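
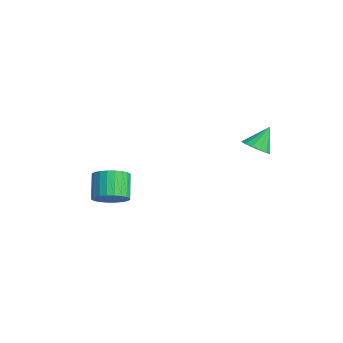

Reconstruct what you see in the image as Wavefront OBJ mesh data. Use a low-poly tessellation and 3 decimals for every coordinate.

v 1.784 3.505 1.867
v 2.402 3.705 1.852
v 1.596 4.155 2.833
v 2.234 3.93 1.668
v 1.944 4.042 1.537
v 1.612 4.01 1.494
v 1.326 3.842 1.551
v 1.162 3.585 1.693
v 1.165 3.306 1.881
v 1.334 3.08 2.065
v 1.623 2.968 2.196
v 1.955 3.001 2.239
v 2.241 3.168 2.182
v 2.405 3.426 2.04
v -2.91 -1.1 -2.767
v -2.564 -1.675 -2.296
v -3.424 -1.395 -1.322
v -3.77 -0.82 -1.793
v -2.391 -1.418 -2.218
v -3.251 -1.137 -1.243
v -2.297 -1.112 -2.223
v -3.157 -0.832 -1.248
v -2.296 -0.804 -2.311
v -3.157 -0.524 -1.336
v -2.389 -0.542 -2.468
v -3.25 -0.261 -1.494
v -2.561 -0.364 -2.671
v -3.422 -0.084 -1.697
v -2.786 -0.299 -2.889
v -3.647 -0.018 -1.914
v -3.03 -0.355 -3.088
v -3.891 -0.075 -2.114
v -3.256 -0.525 -3.238
v -4.116 -0.245 -2.264
v -3.429 -0.783 -3.317
v -4.289 -0.502 -2.342
v -3.523 -1.088 -3.312
v -4.383 -0.808 -2.337
v -3.523 -1.396 -3.224
v -4.384 -1.116 -2.249
v -3.43 -1.659 -3.066
v -4.291 -1.378 -2.092
v -3.258 -1.836 -2.863
v -4.119 -1.556 -1.889
v -3.033 -1.902 -2.646
v -3.894 -1.621 -1.671
v -2.789 -1.845 -2.446
v -3.65 -1.565 -1.472
f 2 1 4
f 2 4 3
f 4 1 5
f 4 5 3
f 5 1 6
f 5 6 3
f 6 1 7
f 6 7 3
f 7 1 8
f 7 8 3
f 8 1 9
f 8 9 3
f 9 1 10
f 9 10 3
f 10 1 11
f 10 11 3
f 11 1 12
f 11 12 3
f 12 1 13
f 12 13 3
f 13 1 14
f 13 14 3
f 14 1 2
f 14 2 3
f 16 15 19
f 16 19 17
f 17 19 20
f 17 20 18
f 19 15 21
f 19 21 20
f 20 21 22
f 20 22 18
f 21 15 23
f 21 23 22
f 22 23 24
f 22 24 18
f 23 15 25
f 23 25 24
f 24 25 26
f 24 26 18
f 25 15 27
f 25 27 26
f 26 27 28
f 26 28 18
f 27 15 29
f 27 29 28
f 28 29 30
f 28 30 18
f 29 15 31
f 29 31 30
f 30 31 32
f 30 32 18
f 31 15 33
f 31 33 32
f 32 33 34
f 32 34 18
f 33 15 35
f 33 35 34
f 34 35 36
f 34 36 18
f 35 15 37
f 35 37 36
f 36 37 38
f 36 38 18
f 37 15 39
f 37 39 38
f 38 39 40
f 38 40 18
f 39 15 41
f 39 41 40
f 40 41 42
f 40 42 18
f 41 15 43
f 41 43 42
f 42 43 44
f 42 44 18
f 43 15 45
f 43 45 44
f 44 45 46
f 44 46 18
f 45 15 47
f 45 47 46
f 46 47 48
f 46 48 18
f 47 15 16
f 47 16 48
f 48 16 17
f 48 17 18



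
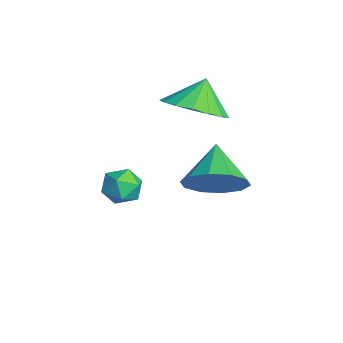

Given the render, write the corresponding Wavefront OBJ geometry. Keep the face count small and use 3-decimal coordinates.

v -3.039 0.346 1.615
v -2.175 0.016 2.193
v -3.501 0.834 2.585
v -2.037 0.489 2.021
v -2.128 0.929 1.756
v -2.428 1.235 1.459
v -2.868 1.338 1.197
v -3.346 1.213 1.032
v -3.755 0.89 0.999
v -3.999 0.442 1.108
v -4.023 -0.028 1.334
v -3.822 -0.412 1.623
v -3.441 -0.623 1.911
v -2.968 -0.612 2.131
v -2.511 -0.381 2.233
v 0.029 0.112 0.519
v 0.639 0.374 1.28
v -1.149 0.468 1.341
v 0.545 0.879 0.925
v 0.253 1.091 0.416
v -0.124 0.929 -0.054
v -0.443 0.455 -0.306
v -0.581 -0.15 -0.242
v -0.487 -0.656 0.112
v -0.195 -0.867 0.622
v 0.182 -0.705 1.092
v 0.501 -0.231 1.343
v -3.515 -1.16 -1.684
v -2.986 -1.419 -2.108
v -3.714 -2.241 -1.272
v -3.185 -2.5 -1.696
v -3.022 -2.072 -1.133
v -2.899 -1.404 -1.388
v -3.801 -2.256 -1.992
v -3.678 -1.588 -2.247
v -3.163 -2.096 -2.298
v -2.682 -1.982 -1.767
v -4.018 -1.678 -1.613
v -3.537 -1.564 -1.082
f 2 1 4
f 2 4 3
f 4 1 5
f 4 5 3
f 5 1 6
f 5 6 3
f 6 1 7
f 6 7 3
f 7 1 8
f 7 8 3
f 8 1 9
f 8 9 3
f 9 1 10
f 9 10 3
f 10 1 11
f 10 11 3
f 11 1 12
f 11 12 3
f 12 1 13
f 12 13 3
f 13 1 14
f 13 14 3
f 14 1 15
f 14 15 3
f 15 1 2
f 15 2 3
f 17 16 19
f 17 19 18
f 19 16 20
f 19 20 18
f 20 16 21
f 20 21 18
f 21 16 22
f 21 22 18
f 22 16 23
f 22 23 18
f 23 16 24
f 23 24 18
f 24 16 25
f 24 25 18
f 25 16 26
f 25 26 18
f 26 16 27
f 26 27 18
f 27 16 17
f 27 17 18
f 28 39 33
f 28 33 29
f 28 29 35
f 28 35 38
f 28 38 39
f 29 33 37
f 33 39 32
f 39 38 30
f 38 35 34
f 35 29 36
f 31 37 32
f 31 32 30
f 31 30 34
f 31 34 36
f 31 36 37
f 32 37 33
f 30 32 39
f 34 30 38
f 36 34 35
f 37 36 29



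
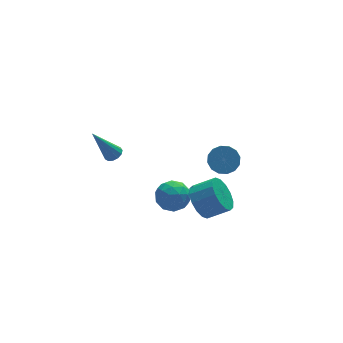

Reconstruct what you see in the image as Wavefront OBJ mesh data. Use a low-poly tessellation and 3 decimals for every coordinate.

v -3.08 1.587 1.846
v -2.764 1.991 1.979
v -4.12 1.793 3.694
v -2.997 2.11 1.835
v -3.256 2.063 1.694
v -3.46 1.865 1.602
v -3.543 1.578 1.587
v -3.479 1.295 1.655
v -3.289 1.104 1.783
v -3.032 1.066 1.931
v -2.791 1.194 2.053
v -2.642 1.446 2.108
v -2.632 1.744 2.081
v 3.711 2.897 -2.249
v 4.484 2.997 -1.821
v 4.163 2.323 -1.083
v 3.389 2.223 -1.511
v 4.208 3.321 -1.645
v 3.887 2.647 -0.907
v 3.798 3.532 -1.632
v 3.477 2.858 -0.893
v 3.365 3.572 -1.783
v 3.044 2.898 -1.045
v 3.025 3.431 -2.06
v 2.703 2.757 -1.321
v 2.868 3.148 -2.387
v 2.547 2.474 -1.649
v 2.937 2.797 -2.677
v 2.616 2.123 -1.939
v 3.213 2.473 -2.853
v 2.892 1.799 -2.115
v 3.623 2.262 -2.867
v 3.302 1.588 -2.128
v 4.056 2.222 -2.715
v 3.735 1.548 -1.977
v 4.397 2.363 -2.439
v 4.075 1.689 -1.7
v 4.553 2.646 -2.111
v 4.232 1.972 -1.373
v 0.63 2.189 -3.7
v 1.139 1.948 -2.849
v -0.699 1.392 -3.131
v -0.19 1.151 -2.28
v -0.455 2.12 -2.458
v 0.366 2.612 -2.81
v 0.074 0.728 -3.17
v 0.895 1.22 -3.522
v 0.795 1.045 -2.522
v 0.468 1.905 -2.082
v -0.028 1.435 -3.898
v -0.355 2.295 -3.458
v 1.001 2.138 -3.325
v -0.561 1.202 -2.655
v -0.717 1.771 -2.76
v -0.418 1.629 -2.26
v 0.546 2.529 -3.302
v 0.845 2.387 -2.802
v -0.091 2.488 -2.572
v -0.405 0.953 -3.178
v -0.106 0.811 -2.678
v 0.858 1.711 -3.72
v 1.157 1.569 -3.22
v 0.531 0.852 -3.408
v 1.098 1.466 -2.632
v 0.317 0.998 -2.298
v 0.473 0.749 -2.82
v 0.955 1.038 -3.027
v 0.906 1.972 -2.374
v 0.125 1.503 -2.039
v -0.031 2.073 -2.144
v 0.451 2.362 -2.351
v 0.704 1.441 -2.181
v 0.315 1.837 -3.941
v -0.466 1.368 -3.606
v -0.011 0.978 -3.629
v 0.471 1.267 -3.836
v 0.123 2.342 -3.682
v -0.658 1.874 -3.348
v -0.515 2.302 -2.953
v -0.033 2.591 -3.16
v -0.264 1.899 -3.799
v 1.209 0.39 -2.747
v 1.821 0.408 -3.637
v 2.903 -0.092 -2.903
v 2.291 -0.11 -2.013
v 1.893 0.91 -3.401
v 2.975 0.41 -2.667
v 1.782 1.273 -2.99
v 2.864 0.773 -2.256
v 1.517 1.399 -2.514
v 2.599 0.899 -1.78
v 1.17 1.254 -2.101
v 2.252 0.754 -1.367
v 0.833 0.878 -1.86
v 1.915 0.378 -1.126
v 0.597 0.372 -1.857
v 1.679 -0.128 -1.123
v 0.525 -0.13 -2.093
v 1.607 -0.63 -1.359
v 0.636 -0.493 -2.504
v 1.718 -0.993 -1.77
v 0.901 -0.619 -2.98
v 1.983 -1.119 -2.246
v 1.248 -0.474 -3.393
v 2.33 -0.974 -2.659
v 1.585 -0.098 -3.634
v 2.667 -0.598 -2.9
f 2 1 4
f 2 4 3
f 4 1 5
f 4 5 3
f 5 1 6
f 5 6 3
f 6 1 7
f 6 7 3
f 7 1 8
f 7 8 3
f 8 1 9
f 8 9 3
f 9 1 10
f 9 10 3
f 10 1 11
f 10 11 3
f 11 1 12
f 11 12 3
f 12 1 13
f 12 13 3
f 13 1 2
f 13 2 3
f 15 14 18
f 15 18 16
f 16 18 19
f 16 19 17
f 18 14 20
f 18 20 19
f 19 20 21
f 19 21 17
f 20 14 22
f 20 22 21
f 21 22 23
f 21 23 17
f 22 14 24
f 22 24 23
f 23 24 25
f 23 25 17
f 24 14 26
f 24 26 25
f 25 26 27
f 25 27 17
f 26 14 28
f 26 28 27
f 27 28 29
f 27 29 17
f 28 14 30
f 28 30 29
f 29 30 31
f 29 31 17
f 30 14 32
f 30 32 31
f 31 32 33
f 31 33 17
f 32 14 34
f 32 34 33
f 33 34 35
f 33 35 17
f 34 14 36
f 34 36 35
f 35 36 37
f 35 37 17
f 36 14 38
f 36 38 37
f 37 38 39
f 37 39 17
f 38 14 15
f 38 15 39
f 39 15 16
f 39 16 17
f 40 77 56
f 77 51 80
f 56 80 45
f 77 80 56
f 40 56 52
f 56 45 57
f 52 57 41
f 56 57 52
f 40 52 61
f 52 41 62
f 61 62 47
f 52 62 61
f 40 61 73
f 61 47 76
f 73 76 50
f 61 76 73
f 40 73 77
f 73 50 81
f 77 81 51
f 73 81 77
f 41 57 68
f 57 45 71
f 68 71 49
f 57 71 68
f 45 80 58
f 80 51 79
f 58 79 44
f 80 79 58
f 51 81 78
f 81 50 74
f 78 74 42
f 81 74 78
f 50 76 75
f 76 47 63
f 75 63 46
f 76 63 75
f 47 62 67
f 62 41 64
f 67 64 48
f 62 64 67
f 43 69 55
f 69 49 70
f 55 70 44
f 69 70 55
f 43 55 53
f 55 44 54
f 53 54 42
f 55 54 53
f 43 53 60
f 53 42 59
f 60 59 46
f 53 59 60
f 43 60 65
f 60 46 66
f 65 66 48
f 60 66 65
f 43 65 69
f 65 48 72
f 69 72 49
f 65 72 69
f 44 70 58
f 70 49 71
f 58 71 45
f 70 71 58
f 42 54 78
f 54 44 79
f 78 79 51
f 54 79 78
f 46 59 75
f 59 42 74
f 75 74 50
f 59 74 75
f 48 66 67
f 66 46 63
f 67 63 47
f 66 63 67
f 49 72 68
f 72 48 64
f 68 64 41
f 72 64 68
f 83 82 86
f 83 86 84
f 84 86 87
f 84 87 85
f 86 82 88
f 86 88 87
f 87 88 89
f 87 89 85
f 88 82 90
f 88 90 89
f 89 90 91
f 89 91 85
f 90 82 92
f 90 92 91
f 91 92 93
f 91 93 85
f 92 82 94
f 92 94 93
f 93 94 95
f 93 95 85
f 94 82 96
f 94 96 95
f 95 96 97
f 95 97 85
f 96 82 98
f 96 98 97
f 97 98 99
f 97 99 85
f 98 82 100
f 98 100 99
f 99 100 101
f 99 101 85
f 100 82 102
f 100 102 101
f 101 102 103
f 101 103 85
f 102 82 104
f 102 104 103
f 103 104 105
f 103 105 85
f 104 82 106
f 104 106 105
f 105 106 107
f 105 107 85
f 106 82 83
f 106 83 107
f 107 83 84
f 107 84 85



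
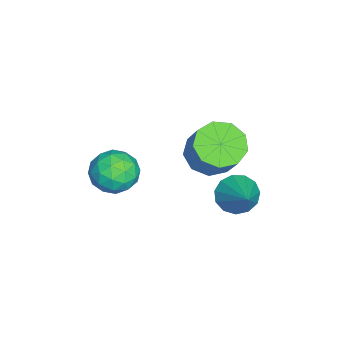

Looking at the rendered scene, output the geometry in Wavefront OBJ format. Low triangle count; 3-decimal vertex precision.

v -1.872 0.457 -1.161
v -1.376 0.088 -1.602
v -0.708 0.943 -0.259
v -1.413 0.482 -1.766
v -1.596 0.868 -1.738
v -1.867 1.123 -1.526
v -2.139 1.168 -1.199
v -2.326 0.986 -0.859
v -2.369 0.637 -0.615
v -2.255 0.23 -0.544
v -2.018 -0.104 -0.669
v -1.735 -0.26 -0.95
v -1.496 -0.189 -1.298
v -1.044 -2.533 0.428
v -0.706 -2.873 -0.302
v -1.154 -3.827 0.982
v -0.816 -4.167 0.252
v -0.315 -3.689 0.783
v -0.247 -2.889 0.441
v -1.613 -3.811 0.239
v -1.545 -3.011 -0.103
v -1.058 -3.664 -0.418
v -0.256 -3.588 -0.082
v -1.604 -3.112 0.762
v -0.802 -3.036 1.098
v -0.866 -2.589 0.014
v -0.994 -4.111 0.666
v -0.7 -3.829 0.977
v -0.502 -4.03 0.549
v -0.596 -2.598 0.451
v -0.397 -2.799 0.022
v -0.167 -3.278 0.659
v -1.463 -3.901 0.658
v -1.264 -4.102 0.229
v -1.358 -2.67 0.131
v -1.16 -2.871 -0.297
v -1.693 -3.422 0.021
v -0.874 -3.254 -0.483
v -0.938 -4.015 -0.157
v -1.406 -3.805 -0.165
v -1.367 -3.335 -0.366
v -0.402 -3.209 -0.285
v -0.467 -3.97 0.04
v -0.172 -3.689 0.352
v -0.133 -3.219 0.151
v -0.609 -3.674 -0.353
v -1.393 -2.73 0.64
v -1.458 -3.491 0.965
v -1.727 -3.481 0.529
v -1.688 -3.011 0.328
v -0.922 -2.685 0.837
v -0.986 -3.446 1.163
v -0.493 -3.365 1.046
v -0.454 -2.895 0.845
v -1.251 -3.026 1.033
v -2.537 -0.519 0.254
v -1.797 -0.456 -0.256
v -0.984 -0.019 0.977
v -1.723 -0.081 1.486
v -2.095 0.082 -0.251
v -1.282 0.52 0.982
v -2.6 0.34 -0.009
v -1.787 0.777 1.223
v -3.075 0.196 0.355
v -2.262 0.633 1.588
v -3.298 -0.283 0.672
v -2.485 0.155 1.905
v -3.165 -0.872 0.793
v -2.352 -0.434 2.026
v -2.738 -1.295 0.662
v -1.925 -0.858 1.894
v -2.217 -1.355 0.34
v -1.404 -0.918 1.572
v -1.845 -1.024 -0.023
v -1.032 -0.587 1.21
f 2 1 4
f 2 4 3
f 4 1 5
f 4 5 3
f 5 1 6
f 5 6 3
f 6 1 7
f 6 7 3
f 7 1 8
f 7 8 3
f 8 1 9
f 8 9 3
f 9 1 10
f 9 10 3
f 10 1 11
f 10 11 3
f 11 1 12
f 11 12 3
f 12 1 13
f 12 13 3
f 13 1 2
f 13 2 3
f 14 51 30
f 51 25 54
f 30 54 19
f 51 54 30
f 14 30 26
f 30 19 31
f 26 31 15
f 30 31 26
f 14 26 35
f 26 15 36
f 35 36 21
f 26 36 35
f 14 35 47
f 35 21 50
f 47 50 24
f 35 50 47
f 14 47 51
f 47 24 55
f 51 55 25
f 47 55 51
f 15 31 42
f 31 19 45
f 42 45 23
f 31 45 42
f 19 54 32
f 54 25 53
f 32 53 18
f 54 53 32
f 25 55 52
f 55 24 48
f 52 48 16
f 55 48 52
f 24 50 49
f 50 21 37
f 49 37 20
f 50 37 49
f 21 36 41
f 36 15 38
f 41 38 22
f 36 38 41
f 17 43 29
f 43 23 44
f 29 44 18
f 43 44 29
f 17 29 27
f 29 18 28
f 27 28 16
f 29 28 27
f 17 27 34
f 27 16 33
f 34 33 20
f 27 33 34
f 17 34 39
f 34 20 40
f 39 40 22
f 34 40 39
f 17 39 43
f 39 22 46
f 43 46 23
f 39 46 43
f 18 44 32
f 44 23 45
f 32 45 19
f 44 45 32
f 16 28 52
f 28 18 53
f 52 53 25
f 28 53 52
f 20 33 49
f 33 16 48
f 49 48 24
f 33 48 49
f 22 40 41
f 40 20 37
f 41 37 21
f 40 37 41
f 23 46 42
f 46 22 38
f 42 38 15
f 46 38 42
f 57 56 60
f 57 60 58
f 58 60 61
f 58 61 59
f 60 56 62
f 60 62 61
f 61 62 63
f 61 63 59
f 62 56 64
f 62 64 63
f 63 64 65
f 63 65 59
f 64 56 66
f 64 66 65
f 65 66 67
f 65 67 59
f 66 56 68
f 66 68 67
f 67 68 69
f 67 69 59
f 68 56 70
f 68 70 69
f 69 70 71
f 69 71 59
f 70 56 72
f 70 72 71
f 71 72 73
f 71 73 59
f 72 56 74
f 72 74 73
f 73 74 75
f 73 75 59
f 74 56 57
f 74 57 75
f 75 57 58
f 75 58 59



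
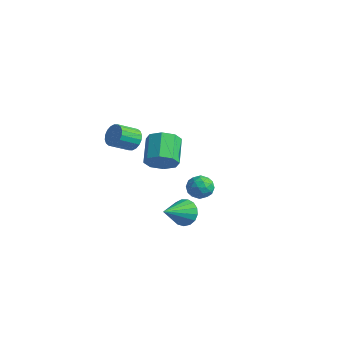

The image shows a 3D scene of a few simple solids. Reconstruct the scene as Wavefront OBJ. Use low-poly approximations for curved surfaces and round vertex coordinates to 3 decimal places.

v 3.569 -3.186 -1.542
v 4.153 -3.379 -1.955
v 3.671 -4.554 -0.758
v 4.296 -3.21 -1.678
v 4.273 -3.036 -1.371
v 4.089 -2.896 -1.103
v 3.786 -2.822 -0.935
v 3.433 -2.832 -0.907
v 3.111 -2.923 -1.024
v 2.895 -3.074 -1.26
v 2.832 -3.251 -1.56
v 2.939 -3.413 -1.857
v 3.19 -3.523 -2.081
v 3.528 -3.556 -2.182
v 3.875 -3.504 -2.136
v -1.128 -2.02 0.517
v -0.599 -2.311 0.304
v -0.884 -3.271 0.909
v -1.412 -2.98 1.123
v -0.51 -2.187 0.544
v -0.795 -3.146 1.149
v -0.543 -2.029 0.779
v -0.828 -2.989 1.384
v -0.692 -1.869 0.962
v -0.977 -2.829 1.567
v -0.927 -1.739 1.057
v -1.212 -2.699 1.662
v -1.202 -1.665 1.045
v -1.487 -2.625 1.65
v -1.462 -1.661 0.929
v -1.747 -2.621 1.534
v -1.656 -1.729 0.731
v -1.941 -2.689 1.336
v -1.745 -1.854 0.491
v -2.03 -2.813 1.096
v -1.712 -2.011 0.256
v -1.997 -2.971 0.861
v -1.563 -2.171 0.073
v -1.848 -3.131 0.678
v -1.328 -2.301 -0.022
v -1.613 -3.261 0.583
v -1.053 -2.375 -0.01
v -1.338 -3.335 0.595
v -0.793 -2.379 0.106
v -1.078 -3.339 0.711
v -0.326 1.628 -3.389
v 0.398 1.659 -3.36
v -0.258 0.641 -4.02
v 0.466 0.672 -3.991
v 0.085 0.528 -3.391
v 0.043 1.138 -3.001
v 0.097 1.162 -4.379
v 0.055 1.772 -3.989
v 0.66 1.371 -3.972
v 0.652 0.979 -3.361
v -0.512 1.321 -4.019
v -0.52 0.929 -3.408
v 0.03 1.73 -3.319
v 0.11 0.57 -4.061
v -0.114 0.485 -3.709
v 0.311 0.504 -3.692
v -0.179 1.424 -3.108
v 0.247 1.442 -3.091
v 0.063 0.778 -3.109
v -0.107 0.858 -4.289
v 0.319 0.876 -4.272
v -0.171 1.796 -3.688
v 0.254 1.815 -3.671
v 0.077 1.522 -4.271
v 0.61 1.579 -3.661
v 0.649 0.999 -4.033
v 0.433 1.287 -4.261
v 0.408 1.645 -4.031
v 0.605 1.349 -3.302
v 0.645 0.769 -3.674
v 0.421 0.684 -3.321
v 0.396 1.043 -3.092
v 0.759 1.18 -3.662
v -0.505 1.531 -3.706
v -0.465 0.951 -4.078
v -0.256 1.257 -4.288
v -0.281 1.616 -4.059
v -0.509 1.301 -3.347
v -0.47 0.721 -3.719
v -0.268 0.655 -3.349
v -0.293 1.013 -3.119
v -0.619 1.12 -3.718
v 3.009 -4.037 1.884
v 3.618 -3.52 1.934
v 2.78 -2.606 2.685
v 2.171 -3.123 2.636
v 3.272 -3.429 1.437
v 2.434 -2.514 2.188
v 2.772 -3.693 1.202
v 1.935 -2.779 1.953
v 2.411 -4.159 1.367
v 1.574 -3.245 2.118
v 2.4 -4.554 1.835
v 1.562 -3.64 2.586
v 2.746 -4.646 2.332
v 1.908 -3.731 3.083
v 3.245 -4.381 2.567
v 2.408 -3.467 3.318
v 3.606 -3.915 2.402
v 2.769 -3.001 3.153
f 2 1 4
f 2 4 3
f 4 1 5
f 4 5 3
f 5 1 6
f 5 6 3
f 6 1 7
f 6 7 3
f 7 1 8
f 7 8 3
f 8 1 9
f 8 9 3
f 9 1 10
f 9 10 3
f 10 1 11
f 10 11 3
f 11 1 12
f 11 12 3
f 12 1 13
f 12 13 3
f 13 1 14
f 13 14 3
f 14 1 15
f 14 15 3
f 15 1 2
f 15 2 3
f 17 16 20
f 17 20 18
f 18 20 21
f 18 21 19
f 20 16 22
f 20 22 21
f 21 22 23
f 21 23 19
f 22 16 24
f 22 24 23
f 23 24 25
f 23 25 19
f 24 16 26
f 24 26 25
f 25 26 27
f 25 27 19
f 26 16 28
f 26 28 27
f 27 28 29
f 27 29 19
f 28 16 30
f 28 30 29
f 29 30 31
f 29 31 19
f 30 16 32
f 30 32 31
f 31 32 33
f 31 33 19
f 32 16 34
f 32 34 33
f 33 34 35
f 33 35 19
f 34 16 36
f 34 36 35
f 35 36 37
f 35 37 19
f 36 16 38
f 36 38 37
f 37 38 39
f 37 39 19
f 38 16 40
f 38 40 39
f 39 40 41
f 39 41 19
f 40 16 42
f 40 42 41
f 41 42 43
f 41 43 19
f 42 16 44
f 42 44 43
f 43 44 45
f 43 45 19
f 44 16 17
f 44 17 45
f 45 17 18
f 45 18 19
f 46 83 62
f 83 57 86
f 62 86 51
f 83 86 62
f 46 62 58
f 62 51 63
f 58 63 47
f 62 63 58
f 46 58 67
f 58 47 68
f 67 68 53
f 58 68 67
f 46 67 79
f 67 53 82
f 79 82 56
f 67 82 79
f 46 79 83
f 79 56 87
f 83 87 57
f 79 87 83
f 47 63 74
f 63 51 77
f 74 77 55
f 63 77 74
f 51 86 64
f 86 57 85
f 64 85 50
f 86 85 64
f 57 87 84
f 87 56 80
f 84 80 48
f 87 80 84
f 56 82 81
f 82 53 69
f 81 69 52
f 82 69 81
f 53 68 73
f 68 47 70
f 73 70 54
f 68 70 73
f 49 75 61
f 75 55 76
f 61 76 50
f 75 76 61
f 49 61 59
f 61 50 60
f 59 60 48
f 61 60 59
f 49 59 66
f 59 48 65
f 66 65 52
f 59 65 66
f 49 66 71
f 66 52 72
f 71 72 54
f 66 72 71
f 49 71 75
f 71 54 78
f 75 78 55
f 71 78 75
f 50 76 64
f 76 55 77
f 64 77 51
f 76 77 64
f 48 60 84
f 60 50 85
f 84 85 57
f 60 85 84
f 52 65 81
f 65 48 80
f 81 80 56
f 65 80 81
f 54 72 73
f 72 52 69
f 73 69 53
f 72 69 73
f 55 78 74
f 78 54 70
f 74 70 47
f 78 70 74
f 89 88 92
f 89 92 90
f 90 92 93
f 90 93 91
f 92 88 94
f 92 94 93
f 93 94 95
f 93 95 91
f 94 88 96
f 94 96 95
f 95 96 97
f 95 97 91
f 96 88 98
f 96 98 97
f 97 98 99
f 97 99 91
f 98 88 100
f 98 100 99
f 99 100 101
f 99 101 91
f 100 88 102
f 100 102 101
f 101 102 103
f 101 103 91
f 102 88 104
f 102 104 103
f 103 104 105
f 103 105 91
f 104 88 89
f 104 89 105
f 105 89 90
f 105 90 91



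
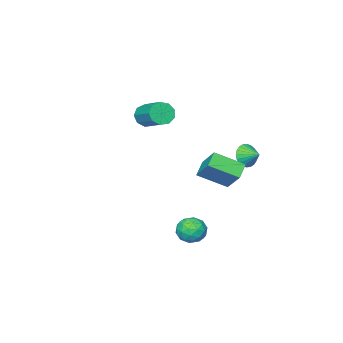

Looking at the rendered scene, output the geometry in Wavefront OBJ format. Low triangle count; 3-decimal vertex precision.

v 2.208 3.962 -2.325
v 3.12 4.102 -2.113
v 2.14 2.838 -1.287
v 3.052 2.978 -1.075
v 2.406 3.63 -0.843
v 2.448 4.325 -1.485
v 2.812 2.615 -1.915
v 2.854 3.31 -2.557
v 3.493 3.27 -1.86
v 3.242 3.897 -1.197
v 2.018 3.043 -2.203
v 1.767 3.67 -1.54
v 2.67 4.131 -2.31
v 2.59 2.809 -1.09
v 2.21 3.193 -0.954
v 2.746 3.275 -0.829
v 2.275 4.261 -1.941
v 2.811 4.344 -1.816
v 2.391 4.066 -1.07
v 2.449 2.596 -1.584
v 2.985 2.679 -1.459
v 2.514 3.665 -2.571
v 3.05 3.747 -2.446
v 2.869 2.874 -2.33
v 3.425 3.724 -2.037
v 3.385 3.064 -1.427
v 3.244 2.85 -1.921
v 3.269 3.258 -2.298
v 3.278 4.093 -1.647
v 3.238 3.432 -1.037
v 2.858 3.815 -0.901
v 2.883 4.224 -1.278
v 3.497 3.604 -1.498
v 2.022 3.508 -2.363
v 1.982 2.847 -1.753
v 2.377 2.716 -2.122
v 2.402 3.125 -2.499
v 1.875 3.876 -1.973
v 1.835 3.216 -1.363
v 1.991 3.682 -1.102
v 2.016 4.09 -1.479
v 1.763 3.336 -1.902
v -1.121 -4.515 3.434
v -0.719 -4.251 2.721
v -0.338 -2.48 3.592
v -0.739 -2.745 4.306
v -1.291 -4.114 2.693
v -0.91 -2.343 3.564
v -1.783 -4.165 3.012
v -1.402 -2.394 3.883
v -1.965 -4.38 3.528
v -1.583 -2.609 4.4
v -1.752 -4.658 4.001
v -1.37 -2.887 4.872
v -1.243 -4.87 4.208
v -0.862 -3.099 5.079
v -0.678 -4.915 4.054
v -0.296 -3.144 4.925
v -0.319 -4.774 3.609
v 0.062 -3.003 4.48
v -0.336 -4.511 3.083
v 0.045 -2.741 3.954
v -1.618 3.384 2.729
v -1.289 3.117 3.454
v -1.702 4.316 3.111
v -1.019 3.208 3.291
v -0.841 3.325 3.042
v -0.781 3.452 2.746
v -0.849 3.569 2.447
v -1.033 3.657 2.191
v -1.307 3.704 2.017
v -1.628 3.702 1.952
v -1.948 3.652 2.004
v -2.217 3.561 2.167
v -2.396 3.443 2.416
v -2.455 3.316 2.712
v -2.388 3.2 3.011
v -2.203 3.112 3.267
v -1.929 3.065 3.441
v -1.608 3.067 3.507
v -1.051 2.941 1.297
v 0.198 1.711 2.198
v -0.744 4.211 2.606
v 0.504 2.982 3.507
v -0.204 3.358 0.693
v 1.044 2.129 1.594
v 0.102 4.629 2.002
v 1.351 3.399 2.903
f 1 38 17
f 38 12 41
f 17 41 6
f 38 41 17
f 1 17 13
f 17 6 18
f 13 18 2
f 17 18 13
f 1 13 22
f 13 2 23
f 22 23 8
f 13 23 22
f 1 22 34
f 22 8 37
f 34 37 11
f 22 37 34
f 1 34 38
f 34 11 42
f 38 42 12
f 34 42 38
f 2 18 29
f 18 6 32
f 29 32 10
f 18 32 29
f 6 41 19
f 41 12 40
f 19 40 5
f 41 40 19
f 12 42 39
f 42 11 35
f 39 35 3
f 42 35 39
f 11 37 36
f 37 8 24
f 36 24 7
f 37 24 36
f 8 23 28
f 23 2 25
f 28 25 9
f 23 25 28
f 4 30 16
f 30 10 31
f 16 31 5
f 30 31 16
f 4 16 14
f 16 5 15
f 14 15 3
f 16 15 14
f 4 14 21
f 14 3 20
f 21 20 7
f 14 20 21
f 4 21 26
f 21 7 27
f 26 27 9
f 21 27 26
f 4 26 30
f 26 9 33
f 30 33 10
f 26 33 30
f 5 31 19
f 31 10 32
f 19 32 6
f 31 32 19
f 3 15 39
f 15 5 40
f 39 40 12
f 15 40 39
f 7 20 36
f 20 3 35
f 36 35 11
f 20 35 36
f 9 27 28
f 27 7 24
f 28 24 8
f 27 24 28
f 10 33 29
f 33 9 25
f 29 25 2
f 33 25 29
f 44 43 47
f 44 47 45
f 45 47 48
f 45 48 46
f 47 43 49
f 47 49 48
f 48 49 50
f 48 50 46
f 49 43 51
f 49 51 50
f 50 51 52
f 50 52 46
f 51 43 53
f 51 53 52
f 52 53 54
f 52 54 46
f 53 43 55
f 53 55 54
f 54 55 56
f 54 56 46
f 55 43 57
f 55 57 56
f 56 57 58
f 56 58 46
f 57 43 59
f 57 59 58
f 58 59 60
f 58 60 46
f 59 43 61
f 59 61 60
f 60 61 62
f 60 62 46
f 61 43 44
f 61 44 62
f 62 44 45
f 62 45 46
f 64 63 66
f 64 66 65
f 66 63 67
f 66 67 65
f 67 63 68
f 67 68 65
f 68 63 69
f 68 69 65
f 69 63 70
f 69 70 65
f 70 63 71
f 70 71 65
f 71 63 72
f 71 72 65
f 72 63 73
f 72 73 65
f 73 63 74
f 73 74 65
f 74 63 75
f 74 75 65
f 75 63 76
f 75 76 65
f 76 63 77
f 76 77 65
f 77 63 78
f 77 78 65
f 78 63 79
f 78 79 65
f 79 63 80
f 79 80 65
f 80 63 64
f 80 64 65
f 82 84 81
f 85 82 81
f 81 84 83
f 83 85 81
f 82 88 84
f 86 82 85
f 86 88 82
f 84 88 83
f 87 85 83
f 83 88 87
f 87 86 85
f 88 86 87



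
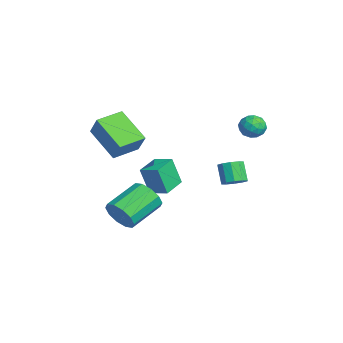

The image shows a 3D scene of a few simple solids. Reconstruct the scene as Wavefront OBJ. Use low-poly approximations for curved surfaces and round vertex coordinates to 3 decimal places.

v 1.876 -2.77 -3.073
v 2.461 -2.701 -2.38
v 1.43 -1.241 -1.654
v 0.844 -1.31 -2.347
v 2.643 -2.367 -2.794
v 1.611 -0.907 -2.068
v 2.531 -2.187 -3.315
v 1.499 -0.727 -2.589
v 2.169 -2.23 -3.744
v 1.138 -0.769 -3.017
v 1.695 -2.479 -3.916
v 0.664 -1.018 -3.19
v 1.29 -2.839 -3.766
v 0.259 -1.379 -3.04
v 1.109 -3.173 -3.352
v 0.077 -1.713 -2.626
v 1.221 -3.353 -2.831
v 0.189 -1.893 -2.105
v 1.582 -3.311 -2.403
v 0.551 -1.85 -1.676
v 2.056 -3.062 -2.23
v 1.025 -1.601 -1.504
v 0.58 -1.188 -2.375
v 0.456 -1.625 -0.873
v -0.429 -0.351 -2.215
v -0.553 -0.788 -0.713
v 1.233 -0.452 -2.107
v 1.109 -0.889 -0.605
v 0.224 0.385 -1.947
v 0.1 -0.052 -0.445
v 3.204 3.493 3.312
v 3.747 3.353 3.702
v 3.513 2.707 2.598
v 4.056 2.567 2.988
v 3.428 2.415 3.211
v 3.237 2.901 3.652
v 4.023 3.159 2.648
v 3.832 3.645 3.089
v 4.254 3.147 3.292
v 3.886 2.687 3.639
v 3.374 3.373 2.661
v 3.006 2.913 3.008
v 3.448 3.492 3.569
v 3.812 2.568 2.731
v 3.442 2.479 2.862
v 3.762 2.396 3.091
v 3.149 3.227 3.54
v 3.468 3.144 3.769
v 3.28 2.593 3.481
v 3.792 2.916 2.531
v 4.111 2.833 2.76
v 3.498 3.664 3.209
v 3.818 3.581 3.438
v 3.98 3.467 2.819
v 4.066 3.289 3.557
v 4.247 2.826 3.138
v 4.227 3.174 2.938
v 4.115 3.46 3.197
v 3.849 3.018 3.762
v 4.031 2.556 3.343
v 3.662 2.467 3.473
v 3.55 2.753 3.732
v 4.147 2.897 3.521
v 3.229 3.504 2.957
v 3.411 3.042 2.538
v 3.71 3.307 2.568
v 3.598 3.593 2.827
v 3.013 3.234 3.162
v 3.194 2.771 2.743
v 3.145 2.6 3.103
v 3.033 2.886 3.362
v 3.113 3.163 2.779
v 1.118 2.736 -1.705
v 1.511 2.277 -1.463
v 0.854 2.206 -0.534
v 0.462 2.664 -0.775
v 1.646 2.635 -1.339
v 0.99 2.563 -0.41
v 1.58 3.031 -1.355
v 0.924 2.959 -0.426
v 1.338 3.314 -1.505
v 0.681 3.242 -0.575
v 1.012 3.377 -1.73
v 0.355 3.305 -0.801
v 0.726 3.194 -1.946
v 0.069 3.123 -1.017
v 0.59 2.837 -2.07
v -0.066 2.765 -1.141
v 0.656 2.441 -2.054
v -0 2.369 -1.125
v 0.899 2.158 -1.905
v 0.242 2.086 -0.975
v 1.225 2.095 -1.679
v 0.568 2.023 -0.75
v 0.771 -3.944 2.013
v 1.482 -3.714 3.053
v 0.121 -2.705 2.184
v 0.832 -2.475 3.223
v 2.148 -3.065 0.877
v 2.859 -2.835 1.916
v 1.498 -1.826 1.047
v 2.209 -1.596 2.087
f 2 1 5
f 2 5 3
f 3 5 6
f 3 6 4
f 5 1 7
f 5 7 6
f 6 7 8
f 6 8 4
f 7 1 9
f 7 9 8
f 8 9 10
f 8 10 4
f 9 1 11
f 9 11 10
f 10 11 12
f 10 12 4
f 11 1 13
f 11 13 12
f 12 13 14
f 12 14 4
f 13 1 15
f 13 15 14
f 14 15 16
f 14 16 4
f 15 1 17
f 15 17 16
f 16 17 18
f 16 18 4
f 17 1 19
f 17 19 18
f 18 19 20
f 18 20 4
f 19 1 21
f 19 21 20
f 20 21 22
f 20 22 4
f 21 1 2
f 21 2 22
f 22 2 3
f 22 3 4
f 24 26 23
f 27 24 23
f 23 26 25
f 25 27 23
f 24 30 26
f 28 24 27
f 28 30 24
f 26 30 25
f 29 27 25
f 25 30 29
f 29 28 27
f 30 28 29
f 31 68 47
f 68 42 71
f 47 71 36
f 68 71 47
f 31 47 43
f 47 36 48
f 43 48 32
f 47 48 43
f 31 43 52
f 43 32 53
f 52 53 38
f 43 53 52
f 31 52 64
f 52 38 67
f 64 67 41
f 52 67 64
f 31 64 68
f 64 41 72
f 68 72 42
f 64 72 68
f 32 48 59
f 48 36 62
f 59 62 40
f 48 62 59
f 36 71 49
f 71 42 70
f 49 70 35
f 71 70 49
f 42 72 69
f 72 41 65
f 69 65 33
f 72 65 69
f 41 67 66
f 67 38 54
f 66 54 37
f 67 54 66
f 38 53 58
f 53 32 55
f 58 55 39
f 53 55 58
f 34 60 46
f 60 40 61
f 46 61 35
f 60 61 46
f 34 46 44
f 46 35 45
f 44 45 33
f 46 45 44
f 34 44 51
f 44 33 50
f 51 50 37
f 44 50 51
f 34 51 56
f 51 37 57
f 56 57 39
f 51 57 56
f 34 56 60
f 56 39 63
f 60 63 40
f 56 63 60
f 35 61 49
f 61 40 62
f 49 62 36
f 61 62 49
f 33 45 69
f 45 35 70
f 69 70 42
f 45 70 69
f 37 50 66
f 50 33 65
f 66 65 41
f 50 65 66
f 39 57 58
f 57 37 54
f 58 54 38
f 57 54 58
f 40 63 59
f 63 39 55
f 59 55 32
f 63 55 59
f 74 73 77
f 74 77 75
f 75 77 78
f 75 78 76
f 77 73 79
f 77 79 78
f 78 79 80
f 78 80 76
f 79 73 81
f 79 81 80
f 80 81 82
f 80 82 76
f 81 73 83
f 81 83 82
f 82 83 84
f 82 84 76
f 83 73 85
f 83 85 84
f 84 85 86
f 84 86 76
f 85 73 87
f 85 87 86
f 86 87 88
f 86 88 76
f 87 73 89
f 87 89 88
f 88 89 90
f 88 90 76
f 89 73 91
f 89 91 90
f 90 91 92
f 90 92 76
f 91 73 93
f 91 93 92
f 92 93 94
f 92 94 76
f 93 73 74
f 93 74 94
f 94 74 75
f 94 75 76
f 96 98 95
f 99 96 95
f 95 98 97
f 97 99 95
f 96 102 98
f 100 96 99
f 100 102 96
f 98 102 97
f 101 99 97
f 97 102 101
f 101 100 99
f 102 100 101



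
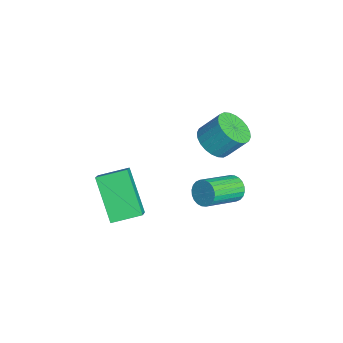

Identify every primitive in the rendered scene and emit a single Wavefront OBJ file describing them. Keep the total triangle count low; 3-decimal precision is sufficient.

v 1.972 2.903 -1.479
v 2.233 3.246 -1.154
v 2.969 2.079 -0.515
v 2.708 1.737 -0.841
v 2.063 3.202 -1.039
v 2.798 2.035 -0.4
v 1.878 3.112 -0.99
v 2.614 1.945 -0.351
v 1.708 2.99 -1.017
v 2.444 1.824 -0.378
v 1.578 2.856 -1.113
v 2.314 1.689 -0.474
v 1.508 2.728 -1.266
v 2.244 1.561 -0.627
v 1.509 2.627 -1.451
v 2.245 1.46 -0.812
v 1.58 2.568 -1.64
v 2.316 1.402 -1.001
v 1.711 2.561 -1.805
v 2.447 1.394 -1.166
v 1.882 2.605 -1.92
v 2.617 1.438 -1.281
v 2.066 2.695 -1.969
v 2.802 1.528 -1.33
v 2.236 2.816 -1.942
v 2.972 1.65 -1.303
v 2.366 2.951 -1.846
v 3.102 1.784 -1.207
v 2.436 3.079 -1.693
v 3.172 1.912 -1.054
v 2.435 3.18 -1.508
v 3.171 2.013 -0.869
v 2.364 3.238 -1.319
v 3.1 2.072 -0.68
v -1.139 2.704 -1.82
v -0.507 2.315 -1.614
v -0.349 3.047 -0.715
v -0.981 3.436 -0.92
v -0.392 2.52 -1.801
v -0.233 3.252 -0.902
v -0.39 2.753 -1.991
v -0.232 3.484 -1.092
v -0.502 2.978 -2.155
v -0.344 3.71 -1.256
v -0.712 3.162 -2.267
v -0.553 3.894 -1.368
v -0.986 3.276 -2.312
v -0.828 4.008 -1.413
v -1.284 3.303 -2.281
v -1.125 4.035 -1.382
v -1.559 3.239 -2.181
v -1.401 3.971 -1.282
v -1.771 3.093 -2.025
v -1.613 3.825 -1.126
v -1.887 2.888 -1.838
v -1.728 3.62 -0.939
v -1.888 2.656 -1.648
v -1.73 3.387 -0.749
v -1.776 2.43 -1.484
v -1.618 3.162 -0.585
v -1.567 2.246 -1.372
v -1.408 2.978 -0.473
v -1.292 2.132 -1.327
v -1.134 2.864 -0.428
v -0.995 2.105 -1.358
v -0.836 2.837 -0.459
v -0.719 2.169 -1.458
v -0.561 2.901 -0.559
v 2.214 -1.311 -2.475
v 0.954 -1.674 -1.114
v 2.199 -0.206 -2.194
v 0.939 -0.57 -0.833
v 2.981 -1.47 -1.807
v 1.721 -1.834 -0.446
v 2.966 -0.366 -1.526
v 1.706 -0.729 -0.165
f 2 1 5
f 2 5 3
f 3 5 6
f 3 6 4
f 5 1 7
f 5 7 6
f 6 7 8
f 6 8 4
f 7 1 9
f 7 9 8
f 8 9 10
f 8 10 4
f 9 1 11
f 9 11 10
f 10 11 12
f 10 12 4
f 11 1 13
f 11 13 12
f 12 13 14
f 12 14 4
f 13 1 15
f 13 15 14
f 14 15 16
f 14 16 4
f 15 1 17
f 15 17 16
f 16 17 18
f 16 18 4
f 17 1 19
f 17 19 18
f 18 19 20
f 18 20 4
f 19 1 21
f 19 21 20
f 20 21 22
f 20 22 4
f 21 1 23
f 21 23 22
f 22 23 24
f 22 24 4
f 23 1 25
f 23 25 24
f 24 25 26
f 24 26 4
f 25 1 27
f 25 27 26
f 26 27 28
f 26 28 4
f 27 1 29
f 27 29 28
f 28 29 30
f 28 30 4
f 29 1 31
f 29 31 30
f 30 31 32
f 30 32 4
f 31 1 33
f 31 33 32
f 32 33 34
f 32 34 4
f 33 1 2
f 33 2 34
f 34 2 3
f 34 3 4
f 36 35 39
f 36 39 37
f 37 39 40
f 37 40 38
f 39 35 41
f 39 41 40
f 40 41 42
f 40 42 38
f 41 35 43
f 41 43 42
f 42 43 44
f 42 44 38
f 43 35 45
f 43 45 44
f 44 45 46
f 44 46 38
f 45 35 47
f 45 47 46
f 46 47 48
f 46 48 38
f 47 35 49
f 47 49 48
f 48 49 50
f 48 50 38
f 49 35 51
f 49 51 50
f 50 51 52
f 50 52 38
f 51 35 53
f 51 53 52
f 52 53 54
f 52 54 38
f 53 35 55
f 53 55 54
f 54 55 56
f 54 56 38
f 55 35 57
f 55 57 56
f 56 57 58
f 56 58 38
f 57 35 59
f 57 59 58
f 58 59 60
f 58 60 38
f 59 35 61
f 59 61 60
f 60 61 62
f 60 62 38
f 61 35 63
f 61 63 62
f 62 63 64
f 62 64 38
f 63 35 65
f 63 65 64
f 64 65 66
f 64 66 38
f 65 35 67
f 65 67 66
f 66 67 68
f 66 68 38
f 67 35 36
f 67 36 68
f 68 36 37
f 68 37 38
f 70 72 69
f 73 70 69
f 69 72 71
f 71 73 69
f 70 76 72
f 74 70 73
f 74 76 70
f 72 76 71
f 75 73 71
f 71 76 75
f 75 74 73
f 76 74 75



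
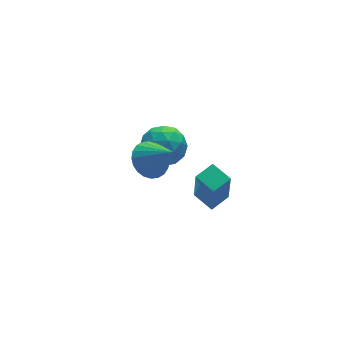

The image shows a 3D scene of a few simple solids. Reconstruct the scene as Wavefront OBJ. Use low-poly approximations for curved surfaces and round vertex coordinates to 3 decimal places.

v 1.932 0.197 -2.448
v 2.662 0.633 -2.435
v 2.468 -0.737 -1.252
v 2.479 0.805 -2.219
v 2.214 0.886 -2.037
v 1.905 0.861 -1.918
v 1.601 0.735 -1.88
v 1.347 0.528 -1.928
v 1.182 0.27 -2.055
v 1.131 0.001 -2.242
v 1.202 -0.238 -2.461
v 1.384 -0.411 -2.678
v 1.65 -0.491 -2.859
v 1.958 -0.467 -2.978
v 2.263 -0.341 -3.017
v 2.517 -0.133 -2.969
v 2.682 0.125 -2.841
v 2.733 0.394 -2.654
v 2.778 -3.438 -2.377
v 2.601 -3.925 -0.601
v 2.464 -2.576 -2.172
v 2.286 -3.063 -0.396
v 3.594 -3.177 -2.224
v 3.416 -3.664 -0.448
v 3.279 -2.315 -2.019
v 3.102 -2.802 -0.243
v 2.313 1.678 -3.858
v 3.035 2.351 -3.804
v 3.165 0.689 -2.936
v 3.887 1.362 -2.882
v 3.022 1.528 -2.433
v 2.495 2.139 -3.003
v 3.705 0.901 -3.737
v 3.178 1.512 -4.307
v 3.895 1.87 -3.729
v 3.473 2.258 -2.923
v 2.727 0.782 -3.817
v 2.305 1.17 -3.011
v 2.599 2.102 -3.912
v 3.601 0.938 -2.828
v 3.093 1.036 -2.564
v 3.517 1.431 -2.532
v 2.282 1.977 -3.442
v 2.706 2.373 -3.41
v 2.699 1.889 -2.604
v 3.494 0.667 -3.33
v 3.918 1.063 -3.298
v 2.683 1.609 -4.208
v 3.107 2.004 -4.176
v 3.501 1.151 -4.136
v 3.529 2.215 -3.836
v 4.03 1.633 -3.294
v 3.923 1.362 -3.796
v 3.613 1.721 -4.131
v 3.281 2.442 -3.363
v 3.782 1.861 -2.82
v 3.274 1.958 -2.557
v 2.964 2.318 -2.892
v 3.787 2.16 -3.318
v 2.418 1.179 -3.92
v 2.919 0.598 -3.377
v 3.236 0.722 -3.848
v 2.926 1.082 -4.183
v 2.17 1.407 -3.446
v 2.671 0.825 -2.904
v 2.587 1.319 -2.609
v 2.277 1.678 -2.944
v 2.413 0.88 -3.422
f 2 1 4
f 2 4 3
f 4 1 5
f 4 5 3
f 5 1 6
f 5 6 3
f 6 1 7
f 6 7 3
f 7 1 8
f 7 8 3
f 8 1 9
f 8 9 3
f 9 1 10
f 9 10 3
f 10 1 11
f 10 11 3
f 11 1 12
f 11 12 3
f 12 1 13
f 12 13 3
f 13 1 14
f 13 14 3
f 14 1 15
f 14 15 3
f 15 1 16
f 15 16 3
f 16 1 17
f 16 17 3
f 17 1 18
f 17 18 3
f 18 1 2
f 18 2 3
f 20 22 19
f 23 20 19
f 19 22 21
f 21 23 19
f 20 26 22
f 24 20 23
f 24 26 20
f 22 26 21
f 25 23 21
f 21 26 25
f 25 24 23
f 26 24 25
f 27 64 43
f 64 38 67
f 43 67 32
f 64 67 43
f 27 43 39
f 43 32 44
f 39 44 28
f 43 44 39
f 27 39 48
f 39 28 49
f 48 49 34
f 39 49 48
f 27 48 60
f 48 34 63
f 60 63 37
f 48 63 60
f 27 60 64
f 60 37 68
f 64 68 38
f 60 68 64
f 28 44 55
f 44 32 58
f 55 58 36
f 44 58 55
f 32 67 45
f 67 38 66
f 45 66 31
f 67 66 45
f 38 68 65
f 68 37 61
f 65 61 29
f 68 61 65
f 37 63 62
f 63 34 50
f 62 50 33
f 63 50 62
f 34 49 54
f 49 28 51
f 54 51 35
f 49 51 54
f 30 56 42
f 56 36 57
f 42 57 31
f 56 57 42
f 30 42 40
f 42 31 41
f 40 41 29
f 42 41 40
f 30 40 47
f 40 29 46
f 47 46 33
f 40 46 47
f 30 47 52
f 47 33 53
f 52 53 35
f 47 53 52
f 30 52 56
f 52 35 59
f 56 59 36
f 52 59 56
f 31 57 45
f 57 36 58
f 45 58 32
f 57 58 45
f 29 41 65
f 41 31 66
f 65 66 38
f 41 66 65
f 33 46 62
f 46 29 61
f 62 61 37
f 46 61 62
f 35 53 54
f 53 33 50
f 54 50 34
f 53 50 54
f 36 59 55
f 59 35 51
f 55 51 28
f 59 51 55



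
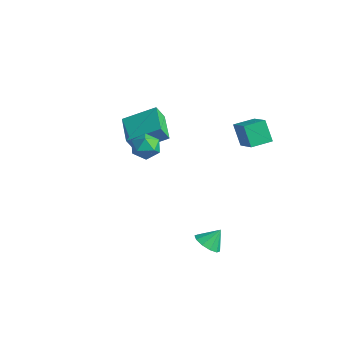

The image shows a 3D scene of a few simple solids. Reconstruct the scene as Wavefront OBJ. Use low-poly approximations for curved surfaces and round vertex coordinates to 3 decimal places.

v 0.888 -1.359 4.081
v 1.424 -2.066 3.819
v -0.284 -1.994 3.401
v 0.252 -2.701 3.139
v 0.037 -2.589 4.032
v 0.762 -2.197 4.453
v 0.378 -1.863 2.767
v 1.103 -1.471 3.188
v 1.109 -2.378 3.007
v 0.898 -2.827 3.789
v 0.242 -1.233 3.431
v 0.031 -1.682 4.213
v 2.082 3.339 2.258
v 1.313 3.393 3.533
v 2.359 4.614 2.37
v 1.59 4.669 3.645
v 3.51 2.951 3.135
v 2.741 3.006 4.41
v 3.787 4.227 3.247
v 3.018 4.281 4.522
v -3.282 -0.099 0.107
v -3.345 -0.649 1.115
v -5.09 0.864 0.518
v -5.154 0.314 1.526
v -2.186 1.546 1.074
v -2.25 0.996 2.082
v -3.995 2.509 1.485
v -4.058 1.959 2.493
v 2.867 0.492 -4.379
v 3.735 0.504 -4.575
v 3.073 1.268 -3.421
v 3.493 0.912 -4.853
v 3.011 1.159 -4.95
v 2.474 1.151 -4.829
v 2.088 0.892 -4.536
v 1.999 0.48 -4.183
v 2.242 0.072 -3.905
v 2.724 -0.175 -3.808
v 3.26 -0.168 -3.929
v 3.647 0.092 -4.222
f 1 12 6
f 1 6 2
f 1 2 8
f 1 8 11
f 1 11 12
f 2 6 10
f 6 12 5
f 12 11 3
f 11 8 7
f 8 2 9
f 4 10 5
f 4 5 3
f 4 3 7
f 4 7 9
f 4 9 10
f 5 10 6
f 3 5 12
f 7 3 11
f 9 7 8
f 10 9 2
f 14 16 13
f 17 14 13
f 13 16 15
f 15 17 13
f 14 20 16
f 18 14 17
f 18 20 14
f 16 20 15
f 19 17 15
f 15 20 19
f 19 18 17
f 20 18 19
f 22 24 21
f 25 22 21
f 21 24 23
f 23 25 21
f 22 28 24
f 26 22 25
f 26 28 22
f 24 28 23
f 27 25 23
f 23 28 27
f 27 26 25
f 28 26 27
f 30 29 32
f 30 32 31
f 32 29 33
f 32 33 31
f 33 29 34
f 33 34 31
f 34 29 35
f 34 35 31
f 35 29 36
f 35 36 31
f 36 29 37
f 36 37 31
f 37 29 38
f 37 38 31
f 38 29 39
f 38 39 31
f 39 29 40
f 39 40 31
f 40 29 30
f 40 30 31



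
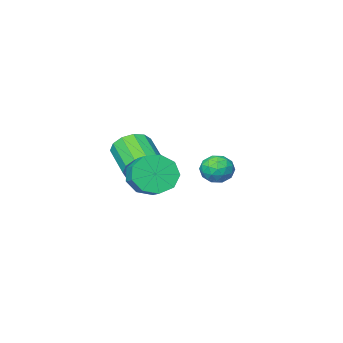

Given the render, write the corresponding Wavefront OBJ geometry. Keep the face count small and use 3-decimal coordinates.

v 3.108 1.673 -1.442
v 3.857 1.827 -2.204
v 4.122 2.74 -1.759
v 3.372 2.587 -0.998
v 3.214 2.119 -2.421
v 3.479 3.032 -1.976
v 2.521 2.202 -2.179
v 2.786 3.116 -1.734
v 2.102 2.038 -1.593
v 2.367 2.952 -1.148
v 2.154 1.703 -0.936
v 2.419 2.617 -0.492
v 2.652 1.355 -0.517
v 2.917 2.268 -0.072
v 3.363 1.155 -0.53
v 3.628 2.068 -0.085
v 3.955 1.198 -0.97
v 4.219 2.111 -0.526
v 4.15 1.463 -1.632
v 4.415 2.377 -1.187
v 1.788 -0.857 -2.119
v 2.438 -1.286 -2.73
v 2.102 -2.932 -1.932
v 1.452 -2.503 -1.321
v 2.727 -1.126 -2.28
v 2.391 -2.773 -1.482
v 2.717 -0.882 -1.779
v 2.381 -2.528 -0.981
v 2.413 -0.629 -1.386
v 2.077 -2.275 -0.588
v 1.91 -0.449 -1.226
v 1.574 -2.095 -0.427
v 1.368 -0.398 -1.349
v 1.032 -2.044 -0.551
v 0.96 -0.493 -1.717
v 0.624 -2.139 -0.919
v 0.814 -0.704 -2.213
v 0.479 -2.35 -1.414
v 0.978 -0.963 -2.679
v 0.642 -2.609 -1.88
v 1.399 -1.189 -2.967
v 1.063 -2.835 -2.169
v 1.943 -1.309 -2.986
v 1.607 -2.955 -2.188
v -2.215 -0.23 -3.442
v -1.496 -0.706 -3.416
v -2.844 -1.134 -2.584
v -2.125 -1.61 -2.558
v -2.141 -0.833 -2.185
v -1.753 -0.274 -2.715
v -2.587 -1.566 -3.285
v -2.199 -1.007 -3.815
v -1.727 -1.532 -3.319
v -1.451 -1.078 -2.639
v -2.889 -0.762 -3.361
v -2.613 -0.308 -2.681
v -1.8 -0.389 -3.504
v -2.54 -1.451 -2.496
v -2.549 -0.994 -2.277
v -2.127 -1.274 -2.262
v -1.951 -0.135 -3.092
v -1.529 -0.415 -3.077
v -1.908 -0.489 -2.354
v -2.811 -1.425 -2.923
v -2.389 -1.705 -2.908
v -2.213 -0.566 -3.738
v -1.791 -0.846 -3.723
v -2.432 -1.351 -3.646
v -1.513 -1.154 -3.432
v -1.883 -1.685 -2.928
v -2.155 -1.659 -3.355
v -1.926 -1.331 -3.666
v -1.351 -0.888 -3.032
v -1.721 -1.418 -2.528
v -1.731 -0.962 -2.309
v -1.502 -0.634 -2.62
v -1.487 -1.373 -2.975
v -2.619 -0.422 -3.472
v -2.989 -0.952 -2.968
v -2.838 -1.206 -3.38
v -2.609 -0.878 -3.691
v -2.457 -0.155 -3.072
v -2.827 -0.686 -2.568
v -2.414 -0.509 -2.334
v -2.185 -0.181 -2.645
v -2.853 -0.467 -3.025
f 2 1 5
f 2 5 3
f 3 5 6
f 3 6 4
f 5 1 7
f 5 7 6
f 6 7 8
f 6 8 4
f 7 1 9
f 7 9 8
f 8 9 10
f 8 10 4
f 9 1 11
f 9 11 10
f 10 11 12
f 10 12 4
f 11 1 13
f 11 13 12
f 12 13 14
f 12 14 4
f 13 1 15
f 13 15 14
f 14 15 16
f 14 16 4
f 15 1 17
f 15 17 16
f 16 17 18
f 16 18 4
f 17 1 19
f 17 19 18
f 18 19 20
f 18 20 4
f 19 1 2
f 19 2 20
f 20 2 3
f 20 3 4
f 22 21 25
f 22 25 23
f 23 25 26
f 23 26 24
f 25 21 27
f 25 27 26
f 26 27 28
f 26 28 24
f 27 21 29
f 27 29 28
f 28 29 30
f 28 30 24
f 29 21 31
f 29 31 30
f 30 31 32
f 30 32 24
f 31 21 33
f 31 33 32
f 32 33 34
f 32 34 24
f 33 21 35
f 33 35 34
f 34 35 36
f 34 36 24
f 35 21 37
f 35 37 36
f 36 37 38
f 36 38 24
f 37 21 39
f 37 39 38
f 38 39 40
f 38 40 24
f 39 21 41
f 39 41 40
f 40 41 42
f 40 42 24
f 41 21 43
f 41 43 42
f 42 43 44
f 42 44 24
f 43 21 22
f 43 22 44
f 44 22 23
f 44 23 24
f 45 82 61
f 82 56 85
f 61 85 50
f 82 85 61
f 45 61 57
f 61 50 62
f 57 62 46
f 61 62 57
f 45 57 66
f 57 46 67
f 66 67 52
f 57 67 66
f 45 66 78
f 66 52 81
f 78 81 55
f 66 81 78
f 45 78 82
f 78 55 86
f 82 86 56
f 78 86 82
f 46 62 73
f 62 50 76
f 73 76 54
f 62 76 73
f 50 85 63
f 85 56 84
f 63 84 49
f 85 84 63
f 56 86 83
f 86 55 79
f 83 79 47
f 86 79 83
f 55 81 80
f 81 52 68
f 80 68 51
f 81 68 80
f 52 67 72
f 67 46 69
f 72 69 53
f 67 69 72
f 48 74 60
f 74 54 75
f 60 75 49
f 74 75 60
f 48 60 58
f 60 49 59
f 58 59 47
f 60 59 58
f 48 58 65
f 58 47 64
f 65 64 51
f 58 64 65
f 48 65 70
f 65 51 71
f 70 71 53
f 65 71 70
f 48 70 74
f 70 53 77
f 74 77 54
f 70 77 74
f 49 75 63
f 75 54 76
f 63 76 50
f 75 76 63
f 47 59 83
f 59 49 84
f 83 84 56
f 59 84 83
f 51 64 80
f 64 47 79
f 80 79 55
f 64 79 80
f 53 71 72
f 71 51 68
f 72 68 52
f 71 68 72
f 54 77 73
f 77 53 69
f 73 69 46
f 77 69 73



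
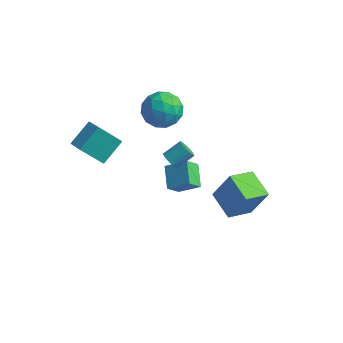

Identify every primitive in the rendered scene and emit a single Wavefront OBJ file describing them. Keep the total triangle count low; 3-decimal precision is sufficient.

v -3.007 4.076 2.033
v -1.929 3.747 2.376
v -3.631 2.293 2.284
v -2.553 1.964 2.627
v -3.198 2.675 3.31
v -2.812 3.777 3.155
v -2.748 2.263 1.505
v -2.362 3.365 1.35
v -1.769 2.627 2.05
v -2.047 2.881 3.166
v -3.513 3.159 1.494
v -3.791 3.413 2.61
v -2.413 4.068 2.183
v -3.147 1.972 2.477
v -3.526 2.39 2.879
v -2.892 2.196 3.081
v -2.932 4.085 2.64
v -2.299 3.892 2.842
v -3.045 3.262 3.391
v -3.261 2.148 1.818
v -2.628 1.955 2.02
v -2.668 3.844 1.579
v -2.034 3.65 1.781
v -2.515 2.778 1.269
v -1.686 3.216 2.193
v -2.053 2.168 2.34
v -2.167 2.344 1.68
v -1.94 2.992 1.589
v -1.849 3.366 2.849
v -2.216 2.318 2.996
v -2.595 2.735 3.397
v -2.368 3.383 3.306
v -1.755 2.708 2.657
v -3.344 3.722 1.664
v -3.711 2.674 1.811
v -3.192 2.657 1.354
v -2.965 3.305 1.263
v -3.507 3.872 2.32
v -3.874 2.824 2.467
v -3.62 3.048 3.071
v -3.393 3.696 2.98
v -3.805 3.332 2.003
v -3.88 -1.902 2.213
v -4.823 -2.586 3.572
v -3.557 -0.64 3.071
v -4.499 -1.324 4.431
v -3.081 -2.336 2.549
v -4.023 -3.02 3.909
v -2.757 -1.074 3.408
v -3.7 -1.758 4.767
v -2.032 1.941 -1.283
v -0.922 2.296 -0.562
v -1.727 2.625 -2.088
v -0.618 2.981 -1.368
v -1.302 0.899 -1.892
v -0.193 1.255 -1.172
v -0.998 1.584 -2.698
v 0.112 1.939 -1.977
v -1.316 1.25 0.253
v -0.94 1.306 -0.158
v -0.388 2.106 0.456
v -0.764 2.05 0.867
v -1.089 1.454 -0.217
v -0.538 2.254 0.397
v -1.273 1.571 -0.204
v -0.722 2.371 0.41
v -1.464 1.639 -0.122
v -0.912 2.44 0.493
v -1.632 1.648 0.018
v -1.08 2.448 0.632
v -1.752 1.596 0.193
v -1.2 2.397 0.807
v -1.805 1.492 0.377
v -1.254 2.292 0.992
v -1.784 1.35 0.543
v -1.233 2.151 1.157
v -1.692 1.194 0.664
v -1.14 1.994 1.278
v -1.542 1.046 0.723
v -0.991 1.846 1.337
v -1.358 0.929 0.71
v -0.807 1.729 1.324
v -1.168 0.86 0.627
v -0.616 1.661 1.242
v -1 0.852 0.488
v -0.448 1.652 1.102
v -0.88 0.903 0.313
v -0.328 1.704 0.927
v -0.826 1.008 0.128
v -0.275 1.808 0.743
v -0.847 1.149 -0.037
v -0.296 1.95 0.577
v 0.866 1.801 -2.109
v 1.667 2.155 -0.378
v 1.495 3.146 -2.676
v 2.297 3.5 -0.945
v 2.243 0.96 -2.575
v 3.045 1.314 -0.844
v 2.873 2.305 -3.142
v 3.674 2.659 -1.411
f 1 38 17
f 38 12 41
f 17 41 6
f 38 41 17
f 1 17 13
f 17 6 18
f 13 18 2
f 17 18 13
f 1 13 22
f 13 2 23
f 22 23 8
f 13 23 22
f 1 22 34
f 22 8 37
f 34 37 11
f 22 37 34
f 1 34 38
f 34 11 42
f 38 42 12
f 34 42 38
f 2 18 29
f 18 6 32
f 29 32 10
f 18 32 29
f 6 41 19
f 41 12 40
f 19 40 5
f 41 40 19
f 12 42 39
f 42 11 35
f 39 35 3
f 42 35 39
f 11 37 36
f 37 8 24
f 36 24 7
f 37 24 36
f 8 23 28
f 23 2 25
f 28 25 9
f 23 25 28
f 4 30 16
f 30 10 31
f 16 31 5
f 30 31 16
f 4 16 14
f 16 5 15
f 14 15 3
f 16 15 14
f 4 14 21
f 14 3 20
f 21 20 7
f 14 20 21
f 4 21 26
f 21 7 27
f 26 27 9
f 21 27 26
f 4 26 30
f 26 9 33
f 30 33 10
f 26 33 30
f 5 31 19
f 31 10 32
f 19 32 6
f 31 32 19
f 3 15 39
f 15 5 40
f 39 40 12
f 15 40 39
f 7 20 36
f 20 3 35
f 36 35 11
f 20 35 36
f 9 27 28
f 27 7 24
f 28 24 8
f 27 24 28
f 10 33 29
f 33 9 25
f 29 25 2
f 33 25 29
f 44 46 43
f 47 44 43
f 43 46 45
f 45 47 43
f 44 50 46
f 48 44 47
f 48 50 44
f 46 50 45
f 49 47 45
f 45 50 49
f 49 48 47
f 50 48 49
f 52 54 51
f 55 52 51
f 51 54 53
f 53 55 51
f 52 58 54
f 56 52 55
f 56 58 52
f 54 58 53
f 57 55 53
f 53 58 57
f 57 56 55
f 58 56 57
f 60 59 63
f 60 63 61
f 61 63 64
f 61 64 62
f 63 59 65
f 63 65 64
f 64 65 66
f 64 66 62
f 65 59 67
f 65 67 66
f 66 67 68
f 66 68 62
f 67 59 69
f 67 69 68
f 68 69 70
f 68 70 62
f 69 59 71
f 69 71 70
f 70 71 72
f 70 72 62
f 71 59 73
f 71 73 72
f 72 73 74
f 72 74 62
f 73 59 75
f 73 75 74
f 74 75 76
f 74 76 62
f 75 59 77
f 75 77 76
f 76 77 78
f 76 78 62
f 77 59 79
f 77 79 78
f 78 79 80
f 78 80 62
f 79 59 81
f 79 81 80
f 80 81 82
f 80 82 62
f 81 59 83
f 81 83 82
f 82 83 84
f 82 84 62
f 83 59 85
f 83 85 84
f 84 85 86
f 84 86 62
f 85 59 87
f 85 87 86
f 86 87 88
f 86 88 62
f 87 59 89
f 87 89 88
f 88 89 90
f 88 90 62
f 89 59 91
f 89 91 90
f 90 91 92
f 90 92 62
f 91 59 60
f 91 60 92
f 92 60 61
f 92 61 62
f 94 96 93
f 97 94 93
f 93 96 95
f 95 97 93
f 94 100 96
f 98 94 97
f 98 100 94
f 96 100 95
f 99 97 95
f 95 100 99
f 99 98 97
f 100 98 99



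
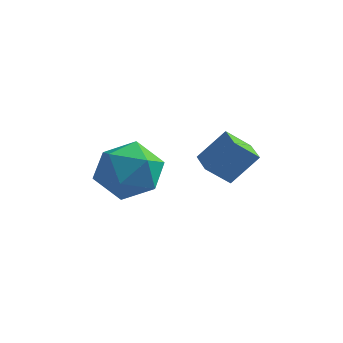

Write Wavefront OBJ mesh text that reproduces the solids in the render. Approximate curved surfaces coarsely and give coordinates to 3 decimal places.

v 0.66 2.838 -2.512
v 1.25 1.881 -1.986
v -0.81 2.679 -1.154
v -0.22 1.722 -0.628
v 0.256 2.866 -0.546
v 1.164 2.964 -1.386
v -0.724 1.596 -1.754
v 0.184 1.694 -2.594
v 0.395 1.114 -1.518
v 1 1.899 -0.771
v -0.56 2.661 -2.369
v 0.045 3.446 -1.622
v 3.082 2.964 -1.402
v 2.399 2.518 -0.664
v 3.841 3.482 -0.386
v 3.158 3.036 0.352
v 3.642 2.124 -1.392
v 2.959 1.678 -0.654
v 4.401 2.642 -0.376
v 3.718 2.196 0.362
f 1 12 6
f 1 6 2
f 1 2 8
f 1 8 11
f 1 11 12
f 2 6 10
f 6 12 5
f 12 11 3
f 11 8 7
f 8 2 9
f 4 10 5
f 4 5 3
f 4 3 7
f 4 7 9
f 4 9 10
f 5 10 6
f 3 5 12
f 7 3 11
f 9 7 8
f 10 9 2
f 14 16 13
f 17 14 13
f 13 16 15
f 15 17 13
f 14 20 16
f 18 14 17
f 18 20 14
f 16 20 15
f 19 17 15
f 15 20 19
f 19 18 17
f 20 18 19



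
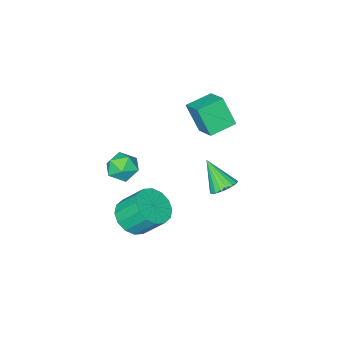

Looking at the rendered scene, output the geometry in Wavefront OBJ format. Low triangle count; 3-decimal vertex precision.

v -1.815 0.642 1.295
v -1.633 -0.148 2.744
v -1.517 1.877 1.931
v -1.335 1.087 3.38
v -0.445 0.453 1.02
v -0.263 -0.337 2.469
v -0.147 1.688 1.656
v 0.035 0.898 3.105
v 3.243 0.08 -3.783
v 3.779 0.914 -4.185
v 3.232 1.875 -2.919
v 2.697 1.04 -2.517
v 3.278 0.939 -4.42
v 2.732 1.899 -3.154
v 2.768 0.733 -4.484
v 2.221 1.694 -3.219
v 2.385 0.353 -4.361
v 1.838 1.313 -3.095
v 2.232 -0.101 -4.082
v 1.686 0.859 -2.817
v 2.35 -0.506 -3.724
v 1.804 0.454 -2.458
v 2.708 -0.755 -3.381
v 2.161 0.206 -2.115
v 3.208 -0.779 -3.146
v 2.662 0.181 -1.88
v 3.719 -0.574 -3.081
v 3.172 0.387 -1.816
v 4.102 -0.193 -3.205
v 3.555 0.767 -1.939
v 4.254 0.261 -3.483
v 3.708 1.221 -2.218
v 4.136 0.666 -3.842
v 3.59 1.626 -2.576
v 0.205 3.139 -0.96
v 0.891 3.366 -0.861
v 0.375 2.041 0.38
v 0.72 3.569 -0.673
v 0.447 3.686 -0.542
v 0.126 3.695 -0.494
v -0.18 3.594 -0.538
v -0.409 3.402 -0.665
v -0.517 3.159 -0.851
v -0.482 2.911 -1.059
v -0.311 2.709 -1.246
v -0.038 2.591 -1.377
v 0.284 2.582 -1.426
v 0.589 2.684 -1.382
v 0.818 2.875 -1.254
v 0.926 3.119 -1.068
v 3.066 -0.655 -1.712
v 3.628 -1.283 -1.383
v 1.952 -1.277 -0.997
v 2.514 -1.905 -0.668
v 2.581 -1.048 -0.389
v 3.269 -0.663 -0.831
v 2.311 -1.897 -1.549
v 2.999 -1.512 -1.991
v 3.161 -2.05 -1.283
v 3.328 -1.526 -0.565
v 2.252 -1.034 -1.815
v 2.419 -0.51 -1.097
f 2 4 1
f 5 2 1
f 1 4 3
f 3 5 1
f 2 8 4
f 6 2 5
f 6 8 2
f 4 8 3
f 7 5 3
f 3 8 7
f 7 6 5
f 8 6 7
f 10 9 13
f 10 13 11
f 11 13 14
f 11 14 12
f 13 9 15
f 13 15 14
f 14 15 16
f 14 16 12
f 15 9 17
f 15 17 16
f 16 17 18
f 16 18 12
f 17 9 19
f 17 19 18
f 18 19 20
f 18 20 12
f 19 9 21
f 19 21 20
f 20 21 22
f 20 22 12
f 21 9 23
f 21 23 22
f 22 23 24
f 22 24 12
f 23 9 25
f 23 25 24
f 24 25 26
f 24 26 12
f 25 9 27
f 25 27 26
f 26 27 28
f 26 28 12
f 27 9 29
f 27 29 28
f 28 29 30
f 28 30 12
f 29 9 31
f 29 31 30
f 30 31 32
f 30 32 12
f 31 9 33
f 31 33 32
f 32 33 34
f 32 34 12
f 33 9 10
f 33 10 34
f 34 10 11
f 34 11 12
f 36 35 38
f 36 38 37
f 38 35 39
f 38 39 37
f 39 35 40
f 39 40 37
f 40 35 41
f 40 41 37
f 41 35 42
f 41 42 37
f 42 35 43
f 42 43 37
f 43 35 44
f 43 44 37
f 44 35 45
f 44 45 37
f 45 35 46
f 45 46 37
f 46 35 47
f 46 47 37
f 47 35 48
f 47 48 37
f 48 35 49
f 48 49 37
f 49 35 50
f 49 50 37
f 50 35 36
f 50 36 37
f 51 62 56
f 51 56 52
f 51 52 58
f 51 58 61
f 51 61 62
f 52 56 60
f 56 62 55
f 62 61 53
f 61 58 57
f 58 52 59
f 54 60 55
f 54 55 53
f 54 53 57
f 54 57 59
f 54 59 60
f 55 60 56
f 53 55 62
f 57 53 61
f 59 57 58
f 60 59 52



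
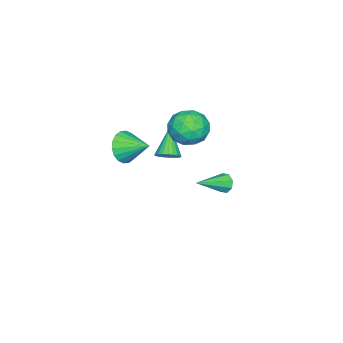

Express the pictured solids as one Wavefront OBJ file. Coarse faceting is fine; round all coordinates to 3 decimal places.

v -3.753 0.623 -4.13
v -3.355 0.946 -4.576
v -2.067 -0.323 -3.31
v -3.419 1.215 -4.135
v -3.678 1.137 -3.691
v -3.982 0.757 -3.504
v -4.151 0.299 -3.684
v -4.088 0.031 -4.125
v -3.828 0.109 -4.569
v -3.524 0.488 -4.756
v 3.703 -1.532 2.97
v 4.359 -1.261 2.224
v 3.817 -0.048 3.61
v 3.95 -1.153 2.045
v 3.493 -1.12 2.05
v 3.078 -1.168 2.237
v 2.786 -1.289 2.57
v 2.676 -1.458 2.981
v 2.769 -1.641 3.391
v 3.047 -1.803 3.717
v 3.455 -1.911 3.896
v 3.913 -1.944 3.891
v 4.328 -1.896 3.704
v 4.62 -1.775 3.371
v 4.73 -1.607 2.96
v 4.637 -1.423 2.55
v -1.076 0.619 3.157
v 0.117 0.667 3.406
v -0.697 -0.467 1.554
v 0.496 -0.419 1.803
v -0.253 -1.059 2.523
v -0.487 -0.387 3.514
v -0.093 0.587 1.446
v -0.327 1.259 2.437
v 0.724 0.647 2.349
v 0.626 -0.37 3.015
v -1.206 0.57 1.945
v -1.304 -0.447 2.611
v -0.513 0.739 3.422
v -0.067 -0.539 1.538
v -0.507 -0.914 1.961
v 0.194 -0.886 2.108
v -0.868 0.119 3.486
v -0.166 0.147 3.632
v -0.384 -0.867 3.113
v -0.414 0.053 1.328
v 0.288 0.081 1.474
v -0.774 1.086 2.852
v -0.073 1.114 2.999
v -0.196 1.067 1.847
v 0.546 0.755 2.947
v 0.768 0.116 2.005
v 0.422 0.708 1.795
v 0.284 1.103 2.377
v 0.488 0.157 3.339
v 0.71 -0.482 2.397
v 0.27 -0.857 2.82
v 0.133 -0.462 3.402
v 0.845 0.145 2.717
v -1.29 0.682 2.563
v -1.068 0.043 1.621
v -0.713 0.662 1.558
v -0.85 1.057 2.14
v -1.348 0.084 2.955
v -1.126 -0.555 2.013
v -0.864 -0.903 2.583
v -1.002 -0.508 3.165
v -1.425 0.055 2.243
v 0.144 -0.907 0.17
v 0.679 -0.923 0.651
v -1.164 -1.413 1.61
v 0.597 -0.655 0.67
v 0.445 -0.425 0.613
v 0.247 -0.269 0.488
v 0.034 -0.21 0.315
v -0.163 -0.257 0.12
v -0.313 -0.403 -0.067
v -0.393 -0.625 -0.219
v -0.392 -0.891 -0.311
v -0.309 -1.158 -0.33
v -0.158 -1.388 -0.273
v 0.04 -1.544 -0.149
v 0.253 -1.603 0.024
v 0.45 -1.556 0.219
v 0.6 -1.41 0.407
v 0.681 -1.188 0.558
f 2 1 4
f 2 4 3
f 4 1 5
f 4 5 3
f 5 1 6
f 5 6 3
f 6 1 7
f 6 7 3
f 7 1 8
f 7 8 3
f 8 1 9
f 8 9 3
f 9 1 10
f 9 10 3
f 10 1 2
f 10 2 3
f 12 11 14
f 12 14 13
f 14 11 15
f 14 15 13
f 15 11 16
f 15 16 13
f 16 11 17
f 16 17 13
f 17 11 18
f 17 18 13
f 18 11 19
f 18 19 13
f 19 11 20
f 19 20 13
f 20 11 21
f 20 21 13
f 21 11 22
f 21 22 13
f 22 11 23
f 22 23 13
f 23 11 24
f 23 24 13
f 24 11 25
f 24 25 13
f 25 11 26
f 25 26 13
f 26 11 12
f 26 12 13
f 27 64 43
f 64 38 67
f 43 67 32
f 64 67 43
f 27 43 39
f 43 32 44
f 39 44 28
f 43 44 39
f 27 39 48
f 39 28 49
f 48 49 34
f 39 49 48
f 27 48 60
f 48 34 63
f 60 63 37
f 48 63 60
f 27 60 64
f 60 37 68
f 64 68 38
f 60 68 64
f 28 44 55
f 44 32 58
f 55 58 36
f 44 58 55
f 32 67 45
f 67 38 66
f 45 66 31
f 67 66 45
f 38 68 65
f 68 37 61
f 65 61 29
f 68 61 65
f 37 63 62
f 63 34 50
f 62 50 33
f 63 50 62
f 34 49 54
f 49 28 51
f 54 51 35
f 49 51 54
f 30 56 42
f 56 36 57
f 42 57 31
f 56 57 42
f 30 42 40
f 42 31 41
f 40 41 29
f 42 41 40
f 30 40 47
f 40 29 46
f 47 46 33
f 40 46 47
f 30 47 52
f 47 33 53
f 52 53 35
f 47 53 52
f 30 52 56
f 52 35 59
f 56 59 36
f 52 59 56
f 31 57 45
f 57 36 58
f 45 58 32
f 57 58 45
f 29 41 65
f 41 31 66
f 65 66 38
f 41 66 65
f 33 46 62
f 46 29 61
f 62 61 37
f 46 61 62
f 35 53 54
f 53 33 50
f 54 50 34
f 53 50 54
f 36 59 55
f 59 35 51
f 55 51 28
f 59 51 55
f 70 69 72
f 70 72 71
f 72 69 73
f 72 73 71
f 73 69 74
f 73 74 71
f 74 69 75
f 74 75 71
f 75 69 76
f 75 76 71
f 76 69 77
f 76 77 71
f 77 69 78
f 77 78 71
f 78 69 79
f 78 79 71
f 79 69 80
f 79 80 71
f 80 69 81
f 80 81 71
f 81 69 82
f 81 82 71
f 82 69 83
f 82 83 71
f 83 69 84
f 83 84 71
f 84 69 85
f 84 85 71
f 85 69 86
f 85 86 71
f 86 69 70
f 86 70 71



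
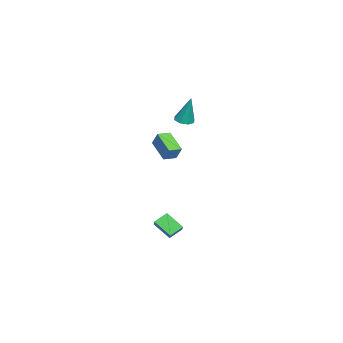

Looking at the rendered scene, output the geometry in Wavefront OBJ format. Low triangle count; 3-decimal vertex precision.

v -0.399 3.451 2.99
v 0.095 3.806 2.825
v -0.121 3.929 4.85
v -0.319 4.053 2.823
v -0.78 3.947 2.919
v -1.017 3.551 3.057
v -0.892 3.095 3.155
v -0.478 2.848 3.157
v -0.017 2.954 3.061
v 0.22 3.351 2.924
v 2.965 3.267 -3.433
v 3.718 3.519 -2.875
v 3.259 4.283 -4.288
v 4.011 4.535 -3.73
v 3.529 2.685 -3.93
v 4.281 2.937 -3.372
v 3.822 3.701 -4.785
v 4.575 3.953 -4.227
v 4.297 3.481 1.61
v 3.301 2.54 2.415
v 3.702 4.055 1.543
v 2.705 3.114 2.349
v 4.595 3.886 2.451
v 3.598 2.945 3.257
v 3.999 4.46 2.385
v 3.003 3.519 3.19
f 2 1 4
f 2 4 3
f 4 1 5
f 4 5 3
f 5 1 6
f 5 6 3
f 6 1 7
f 6 7 3
f 7 1 8
f 7 8 3
f 8 1 9
f 8 9 3
f 9 1 10
f 9 10 3
f 10 1 2
f 10 2 3
f 12 14 11
f 15 12 11
f 11 14 13
f 13 15 11
f 12 18 14
f 16 12 15
f 16 18 12
f 14 18 13
f 17 15 13
f 13 18 17
f 17 16 15
f 18 16 17
f 20 22 19
f 23 20 19
f 19 22 21
f 21 23 19
f 20 26 22
f 24 20 23
f 24 26 20
f 22 26 21
f 25 23 21
f 21 26 25
f 25 24 23
f 26 24 25



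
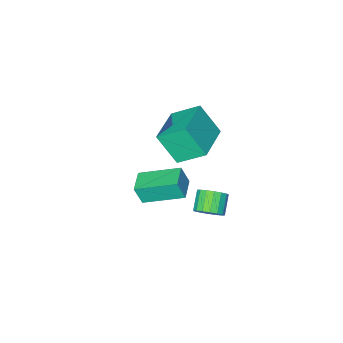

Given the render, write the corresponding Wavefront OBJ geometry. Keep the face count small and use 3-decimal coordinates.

v -4.546 -2.193 -1.489
v -4.11 -3.113 -0.115
v -2.953 -1.092 -1.257
v -2.517 -2.012 0.117
v -3.723 -3.188 -2.417
v -3.287 -4.108 -1.043
v -2.13 -2.087 -2.185
v -1.694 -3.007 -0.811
v -1.791 0.659 -3.173
v -1.375 0.77 -2.647
v -1.993 0.213 -2.04
v -2.409 0.101 -2.567
v -1.585 1.018 -2.634
v -2.204 0.461 -2.027
v -1.843 1.184 -2.744
v -2.461 0.626 -2.138
v -2.089 1.229 -2.953
v -2.707 0.672 -2.346
v -2.266 1.144 -3.212
v -2.884 0.586 -2.605
v -2.335 0.947 -3.462
v -2.953 0.39 -2.856
v -2.279 0.685 -3.646
v -2.897 0.127 -3.04
v -2.111 0.416 -3.722
v -2.729 -0.141 -3.115
v -1.87 0.203 -3.672
v -2.488 -0.354 -3.065
v -1.611 0.095 -3.508
v -2.229 -0.463 -2.901
v -1.393 0.115 -3.267
v -2.011 -0.442 -2.66
v -1.266 0.26 -3.005
v -1.884 -0.297 -2.398
v -1.26 0.497 -2.781
v -1.878 -0.061 -2.174
v 0.284 2.059 1.857
v 0.52 1.825 2.726
v 0.997 2.775 1.856
v 1.233 2.54 2.725
v 1.507 0.84 1.195
v 1.743 0.605 2.064
v 2.22 1.555 1.194
v 2.456 1.321 2.063
f 2 4 1
f 5 2 1
f 1 4 3
f 3 5 1
f 2 8 4
f 6 2 5
f 6 8 2
f 4 8 3
f 7 5 3
f 3 8 7
f 7 6 5
f 8 6 7
f 10 9 13
f 10 13 11
f 11 13 14
f 11 14 12
f 13 9 15
f 13 15 14
f 14 15 16
f 14 16 12
f 15 9 17
f 15 17 16
f 16 17 18
f 16 18 12
f 17 9 19
f 17 19 18
f 18 19 20
f 18 20 12
f 19 9 21
f 19 21 20
f 20 21 22
f 20 22 12
f 21 9 23
f 21 23 22
f 22 23 24
f 22 24 12
f 23 9 25
f 23 25 24
f 24 25 26
f 24 26 12
f 25 9 27
f 25 27 26
f 26 27 28
f 26 28 12
f 27 9 29
f 27 29 28
f 28 29 30
f 28 30 12
f 29 9 31
f 29 31 30
f 30 31 32
f 30 32 12
f 31 9 33
f 31 33 32
f 32 33 34
f 32 34 12
f 33 9 35
f 33 35 34
f 34 35 36
f 34 36 12
f 35 9 10
f 35 10 36
f 36 10 11
f 36 11 12
f 38 40 37
f 41 38 37
f 37 40 39
f 39 41 37
f 38 44 40
f 42 38 41
f 42 44 38
f 40 44 39
f 43 41 39
f 39 44 43
f 43 42 41
f 44 42 43



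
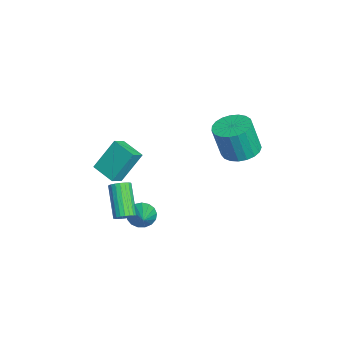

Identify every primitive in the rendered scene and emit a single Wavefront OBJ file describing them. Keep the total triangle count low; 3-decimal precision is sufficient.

v -1.98 -5.226 -1.532
v -2.322 -4.052 0.236
v -2.578 -4.681 -2.01
v -2.92 -3.506 -0.242
v -0.84 -4.314 -1.918
v -1.182 -3.139 -0.15
v -1.438 -3.768 -2.396
v -1.78 -2.594 -0.628
v -0.075 -2.817 -4.245
v 0.318 -2.67 -4.95
v 1.835 -2.883 -3.195
v 0.25 -2.312 -4.804
v 0.108 -2.07 -4.53
v -0.076 -1.999 -4.19
v -0.26 -2.115 -3.864
v -0.401 -2.392 -3.624
v -0.468 -2.767 -3.527
v -0.444 -3.152 -3.595
v -0.336 -3.462 -3.811
v -0.168 -3.623 -4.127
v 0.022 -3.6 -4.47
v 0.189 -3.397 -4.761
v 0.296 -3.061 -4.934
v 2.191 -3.871 -2.554
v 2.469 -3.433 -2.234
v 0.966 -3.57 -0.745
v 0.689 -4.009 -1.066
v 2.311 -3.299 -2.381
v 0.808 -3.436 -0.892
v 2.133 -3.264 -2.558
v 0.63 -3.401 -1.069
v 1.964 -3.335 -2.734
v 0.462 -3.472 -1.245
v 1.835 -3.498 -2.879
v 0.332 -3.635 -1.391
v 1.768 -3.725 -2.968
v 0.265 -3.862 -1.48
v 1.774 -3.978 -2.986
v 0.271 -4.115 -1.497
v 1.852 -4.213 -2.929
v 0.349 -4.35 -1.44
v 1.988 -4.388 -2.807
v 0.486 -4.525 -1.318
v 2.16 -4.474 -2.641
v 0.657 -4.612 -1.152
v 2.338 -4.456 -2.461
v 0.835 -4.593 -0.972
v 2.49 -4.337 -2.296
v 0.987 -4.474 -0.808
v 2.59 -4.137 -2.177
v 1.087 -4.274 -0.688
v 2.621 -3.891 -2.122
v 1.119 -4.029 -0.633
v 2.579 -3.642 -2.143
v 1.076 -3.779 -0.654
v 1.311 2.274 1.641
v 1.919 3.143 1.843
v 2.017 2.615 3.821
v 1.409 1.746 3.619
v 1.505 3.303 1.906
v 1.603 2.775 3.884
v 1.056 3.285 1.923
v 1.154 2.757 3.902
v 0.652 3.092 1.892
v 0.75 2.564 3.87
v 0.362 2.758 1.817
v 0.46 2.23 3.795
v 0.235 2.34 1.712
v 0.333 1.812 3.69
v 0.295 1.91 1.594
v 0.393 1.382 3.572
v 0.531 1.544 1.485
v 0.629 1.016 3.463
v 0.901 1.304 1.402
v 0.999 0.776 3.381
v 1.342 1.231 1.361
v 1.44 0.703 3.339
v 1.778 1.339 1.368
v 1.876 0.811 3.347
v 2.133 1.609 1.423
v 2.231 1.081 3.401
v 2.346 1.993 1.515
v 2.444 1.465 3.493
v 2.38 2.426 1.629
v 2.478 1.898 3.607
v 2.229 2.833 1.745
v 2.327 2.305 3.723
f 2 4 1
f 5 2 1
f 1 4 3
f 3 5 1
f 2 8 4
f 6 2 5
f 6 8 2
f 4 8 3
f 7 5 3
f 3 8 7
f 7 6 5
f 8 6 7
f 10 9 12
f 10 12 11
f 12 9 13
f 12 13 11
f 13 9 14
f 13 14 11
f 14 9 15
f 14 15 11
f 15 9 16
f 15 16 11
f 16 9 17
f 16 17 11
f 17 9 18
f 17 18 11
f 18 9 19
f 18 19 11
f 19 9 20
f 19 20 11
f 20 9 21
f 20 21 11
f 21 9 22
f 21 22 11
f 22 9 23
f 22 23 11
f 23 9 10
f 23 10 11
f 25 24 28
f 25 28 26
f 26 28 29
f 26 29 27
f 28 24 30
f 28 30 29
f 29 30 31
f 29 31 27
f 30 24 32
f 30 32 31
f 31 32 33
f 31 33 27
f 32 24 34
f 32 34 33
f 33 34 35
f 33 35 27
f 34 24 36
f 34 36 35
f 35 36 37
f 35 37 27
f 36 24 38
f 36 38 37
f 37 38 39
f 37 39 27
f 38 24 40
f 38 40 39
f 39 40 41
f 39 41 27
f 40 24 42
f 40 42 41
f 41 42 43
f 41 43 27
f 42 24 44
f 42 44 43
f 43 44 45
f 43 45 27
f 44 24 46
f 44 46 45
f 45 46 47
f 45 47 27
f 46 24 48
f 46 48 47
f 47 48 49
f 47 49 27
f 48 24 50
f 48 50 49
f 49 50 51
f 49 51 27
f 50 24 52
f 50 52 51
f 51 52 53
f 51 53 27
f 52 24 54
f 52 54 53
f 53 54 55
f 53 55 27
f 54 24 25
f 54 25 55
f 55 25 26
f 55 26 27
f 57 56 60
f 57 60 58
f 58 60 61
f 58 61 59
f 60 56 62
f 60 62 61
f 61 62 63
f 61 63 59
f 62 56 64
f 62 64 63
f 63 64 65
f 63 65 59
f 64 56 66
f 64 66 65
f 65 66 67
f 65 67 59
f 66 56 68
f 66 68 67
f 67 68 69
f 67 69 59
f 68 56 70
f 68 70 69
f 69 70 71
f 69 71 59
f 70 56 72
f 70 72 71
f 71 72 73
f 71 73 59
f 72 56 74
f 72 74 73
f 73 74 75
f 73 75 59
f 74 56 76
f 74 76 75
f 75 76 77
f 75 77 59
f 76 56 78
f 76 78 77
f 77 78 79
f 77 79 59
f 78 56 80
f 78 80 79
f 79 80 81
f 79 81 59
f 80 56 82
f 80 82 81
f 81 82 83
f 81 83 59
f 82 56 84
f 82 84 83
f 83 84 85
f 83 85 59
f 84 56 86
f 84 86 85
f 85 86 87
f 85 87 59
f 86 56 57
f 86 57 87
f 87 57 58
f 87 58 59

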